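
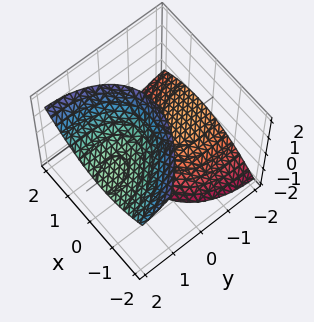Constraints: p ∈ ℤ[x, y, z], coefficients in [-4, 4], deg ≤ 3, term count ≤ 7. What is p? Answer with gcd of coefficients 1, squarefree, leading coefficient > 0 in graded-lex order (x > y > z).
First, I count 2 distinct pieces. They look like related sheets of one shape, so recover p as a whole.
Then, deg p = 2. A generic line meets the surface in up to 2 points.
Next, observable constraints: no y-intercept at any integer in the box; it misses every integer gridline on the x-axis.
Finally, fitting integer coefficients to these (and the overall shape) gives p.

2*x^2 + x*y + y^2 - 3*y*z - z^2 + 3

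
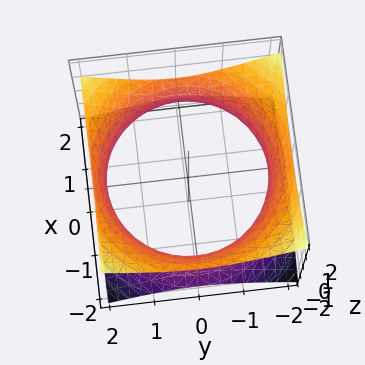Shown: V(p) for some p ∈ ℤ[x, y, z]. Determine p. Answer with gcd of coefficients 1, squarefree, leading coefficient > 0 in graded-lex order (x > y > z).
First, deg p = 2.
Next, by symmetry, the z-axis is an axis of rotation, so x and y enter only as x² + y².
Then, reading off the gridlines: the surface avoids every integer z-axis point in the box; a circular section at z = 0 has radius between 1 and 2.
Finally, these observations pin down the coefficients.

x^2 + y^2 - 2*z^2 - 3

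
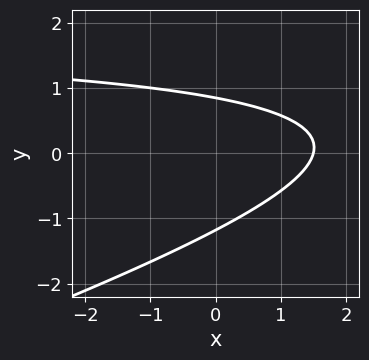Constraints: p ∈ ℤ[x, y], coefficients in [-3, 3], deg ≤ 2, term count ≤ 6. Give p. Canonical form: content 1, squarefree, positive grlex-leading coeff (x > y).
x*y - 3*y^2 - 2*x - y + 3

First, the degree is 2 — the shape is more complex than any degree-1 curve.
Finally, the integer polynomial consistent with all of this is the stated p.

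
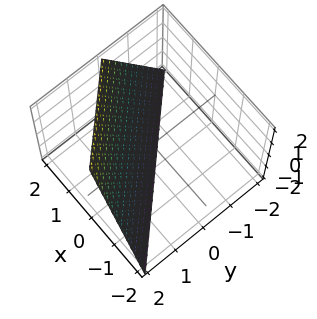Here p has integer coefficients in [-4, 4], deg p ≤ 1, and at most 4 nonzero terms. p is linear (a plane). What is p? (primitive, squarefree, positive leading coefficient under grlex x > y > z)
2*x + 2*y - z - 2

Degree: every cross-section is a straight line — this is a plane, so deg p = 1.
Against the integer gridlines: it meets the x-axis at x = 1 (among the integer gridlines); it meets the z-axis at z = -2 (among the integer gridlines); it meets the y-axis at y = 1 (among the integer gridlines).
Together with the visible shape, these determine p as stated.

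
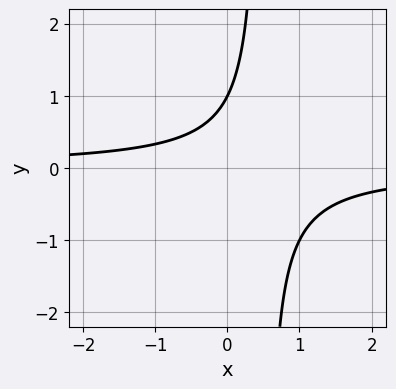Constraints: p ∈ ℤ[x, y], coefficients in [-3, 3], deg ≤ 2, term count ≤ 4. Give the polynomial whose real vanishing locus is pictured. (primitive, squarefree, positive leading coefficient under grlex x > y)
Degree: the shape is more complex than any degree-1 curve, so deg p = 2.
Checking where it meets the axes: it meets the y-axis at y = 1 (among the integer gridlines); the curve avoids every integer x-axis point in the box.
Matching integer coefficients to the picture gives p.

2*x*y - y + 1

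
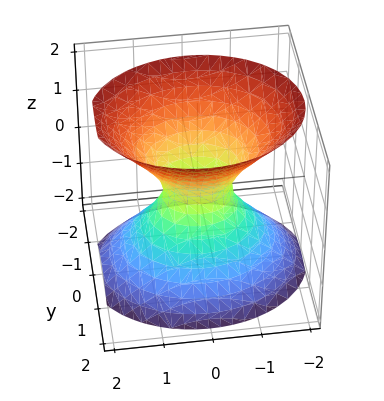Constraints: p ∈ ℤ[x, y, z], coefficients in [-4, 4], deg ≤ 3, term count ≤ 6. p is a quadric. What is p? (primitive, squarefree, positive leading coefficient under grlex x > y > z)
2*x^2 + 3*y^2 - 2*z^2 - 1

(a) Degree: an hourglass — one-sheet hyperboloid; a quadric, so deg p = 2.
(b) Symmetries: it's symmetric under z → −z, forcing even powers of z; the x ↦ −x reflection is a symmetry, so x appears only in even powers; mirror symmetry y ↦ −y ⇒ only even powers of y.
(c) Observable constraints: it misses every integer gridline on the z-axis.
(d) Solving for integer coefficients yields p as stated.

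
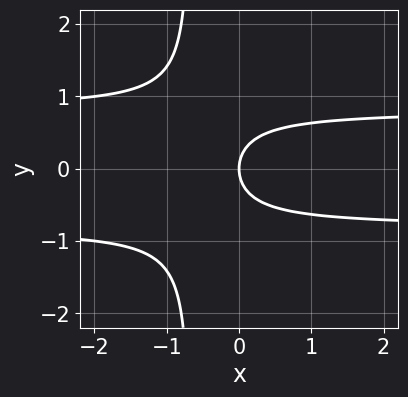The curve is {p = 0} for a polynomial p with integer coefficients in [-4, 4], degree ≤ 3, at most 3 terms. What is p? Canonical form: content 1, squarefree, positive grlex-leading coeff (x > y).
The degree is 3 — a generic line meets the curve in up to 3 points.
Symmetries: it's symmetric under y → −y, forcing even powers of y.
From the visible intercepts: it meets the x-axis at x = 0 (among the integer gridlines); one y-axis crossing is at y = 0.
These observations pin down the coefficients.

3*x*y^2 + 2*y^2 - 2*x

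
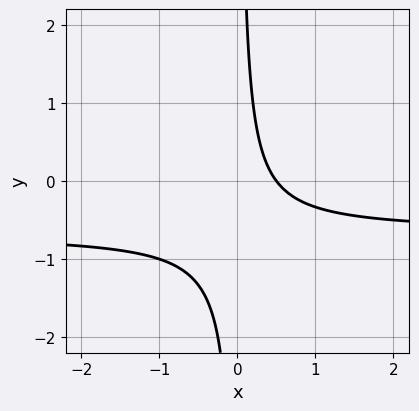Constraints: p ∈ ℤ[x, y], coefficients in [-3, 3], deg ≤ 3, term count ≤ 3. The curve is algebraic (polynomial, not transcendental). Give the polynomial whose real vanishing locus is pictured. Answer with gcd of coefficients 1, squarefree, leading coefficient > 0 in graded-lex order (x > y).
3*x*y + 2*x - 1

Degree: no degree-1 curve has this shape, so deg p = 2.
Checking where it meets the axes: no y-intercept at any integer in the box.
Together with the visible shape, these determine p as stated.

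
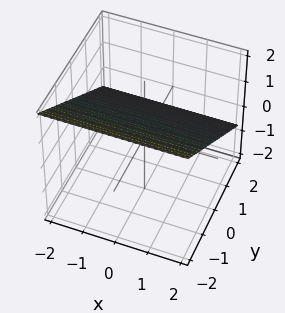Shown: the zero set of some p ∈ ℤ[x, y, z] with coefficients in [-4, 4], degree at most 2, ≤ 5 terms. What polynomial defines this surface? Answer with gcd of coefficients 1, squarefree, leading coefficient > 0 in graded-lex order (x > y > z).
(a) deg p = 1. The surface is flat (a plane).
(b) Checking where it meets the axes: the surface avoids every integer x-axis point in the box; one y-axis crossing is at y = 1.
(c) Solving for integer coefficients yields p as stated.

2*y + 3*z - 2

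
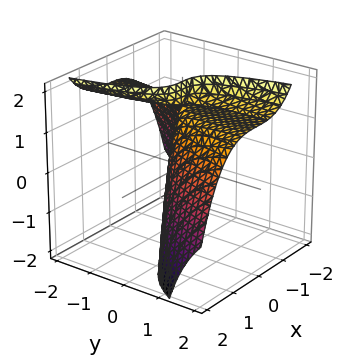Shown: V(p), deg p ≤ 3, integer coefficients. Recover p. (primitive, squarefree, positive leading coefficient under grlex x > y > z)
x^3 + 2*y*z - 3*y

1. deg p = 3. A generic line meets the surface in up to 3 points.
2. Observable constraints: every point of the z-axis in the box is on the surface; it crosses the y-axis at the gridline y = 0.
3. Fitting integer coefficients to these (and the overall shape) gives p.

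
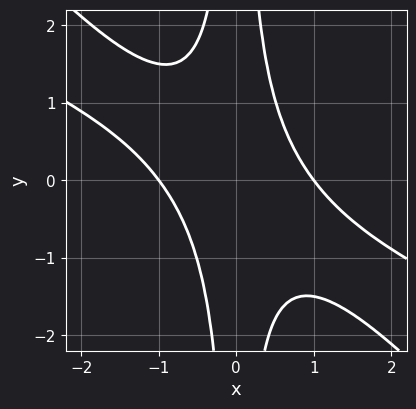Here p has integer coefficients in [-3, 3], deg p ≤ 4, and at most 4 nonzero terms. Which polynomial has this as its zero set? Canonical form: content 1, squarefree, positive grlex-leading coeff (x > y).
First, the degree is 4 — a generic line meets the curve in up to 4 points.
Next, observable constraints: the curve avoids every integer y-axis point in the box; the x-axis gridline crossings are at x ∈ {-1, 1}.
Finally, solving for integer coefficients yields p as stated.

x^4 + 3*x^3*y + 2*x^2*y^2 - 1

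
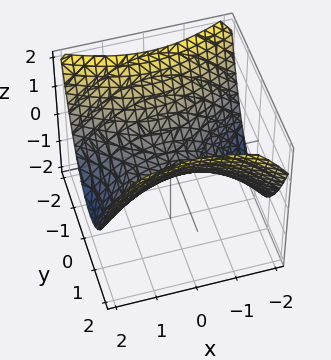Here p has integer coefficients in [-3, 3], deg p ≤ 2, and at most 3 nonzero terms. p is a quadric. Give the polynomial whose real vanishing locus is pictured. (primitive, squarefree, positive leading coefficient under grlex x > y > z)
x^2 - 2*y^2 + 3*z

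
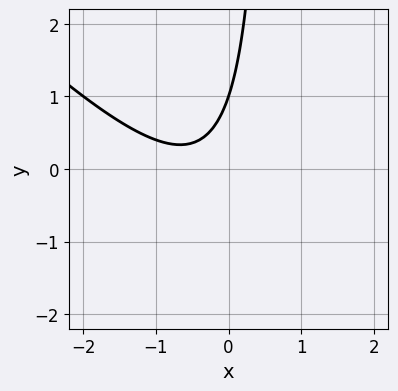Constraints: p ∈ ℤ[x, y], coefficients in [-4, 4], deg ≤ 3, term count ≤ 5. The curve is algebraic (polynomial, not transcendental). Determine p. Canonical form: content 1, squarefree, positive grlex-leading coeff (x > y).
1. The degree is 2 — the shape is more complex than any degree-1 curve.
2. Reading off the gridlines: no x-intercept at any integer in the box; one y-axis crossing is at y = 1.
3. Putting this together gives p.

3*x^2 + 3*x*y + 3*x - 2*y + 2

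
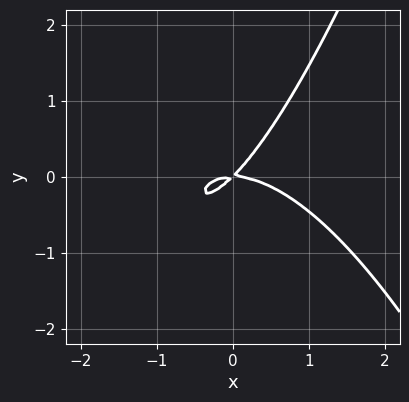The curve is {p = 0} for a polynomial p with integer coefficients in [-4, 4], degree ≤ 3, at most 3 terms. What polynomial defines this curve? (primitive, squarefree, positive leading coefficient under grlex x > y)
1. The degree is 3 — a generic line meets the curve in up to 3 points.
2. Against the integer gridlines: it meets the y-axis at y = 0 (among the integer gridlines); it meets the x-axis at x = 0 (among the integer gridlines).
3. Solving for integer coefficients yields p as stated.

2*x^3 + 3*x*y - 3*y^2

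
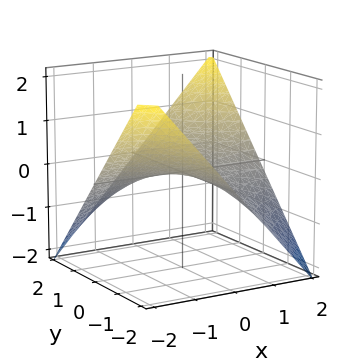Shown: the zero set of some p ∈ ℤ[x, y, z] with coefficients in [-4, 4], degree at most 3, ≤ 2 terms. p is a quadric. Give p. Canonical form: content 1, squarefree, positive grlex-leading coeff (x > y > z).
x*y - 2*z

First, degree: a saddle surface; a quadric, so deg p = 2.
Then, observable constraints: the visible y-axis segment lies entirely on the surface; one z-axis crossing is at z = 0; every point of the x-axis in the box is on the surface.
Finally, fitting integer coefficients to these (and the overall shape) gives p.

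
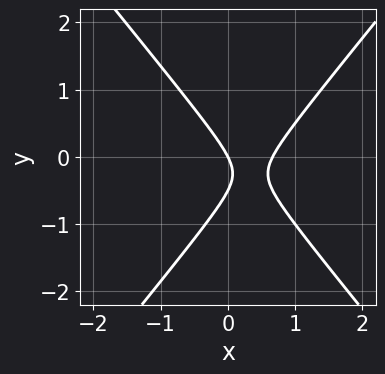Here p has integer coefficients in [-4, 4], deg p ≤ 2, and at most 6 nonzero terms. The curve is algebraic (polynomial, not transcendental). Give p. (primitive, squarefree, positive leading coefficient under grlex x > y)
First, deg p = 2. No degree-1 curve has this shape.
Next, checking where it meets the axes: it meets the x-axis at x = 0 (among the integer gridlines); it meets the y-axis at y = 0 (among the integer gridlines).
Finally, solving for integer coefficients yields p as stated.

3*x^2 - 2*y^2 - 2*x - y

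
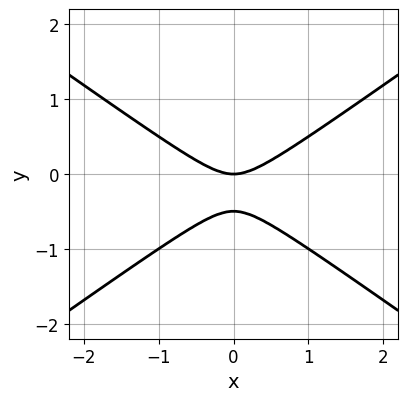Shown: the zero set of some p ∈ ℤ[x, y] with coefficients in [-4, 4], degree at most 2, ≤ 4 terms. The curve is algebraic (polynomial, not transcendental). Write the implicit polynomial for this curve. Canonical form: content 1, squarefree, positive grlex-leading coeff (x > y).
x^2 - 2*y^2 - y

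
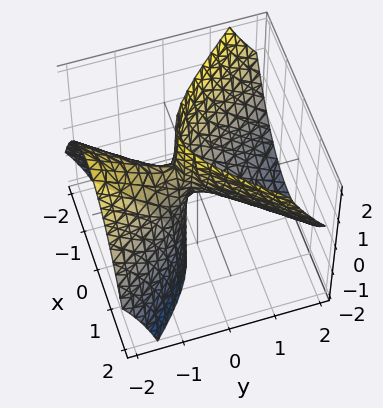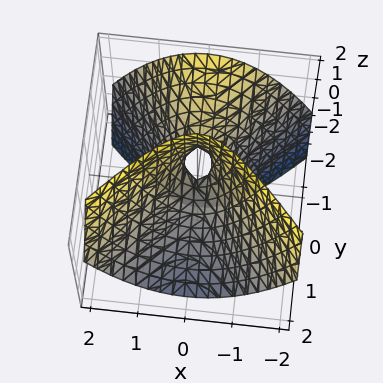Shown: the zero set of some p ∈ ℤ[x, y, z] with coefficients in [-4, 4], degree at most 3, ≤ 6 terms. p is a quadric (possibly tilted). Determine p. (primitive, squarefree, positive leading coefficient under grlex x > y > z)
Degree: the shape is more complex than any degree-1 surface, so deg p = 2.
Reading off the gridlines: it meets the z-axis at z = 0 (among the integer gridlines); it meets the y-axis at y = 0 (among the integer gridlines).
Matching integer coefficients to the picture gives p.

3*x^2 - 2*y^2 - 3*y*z - z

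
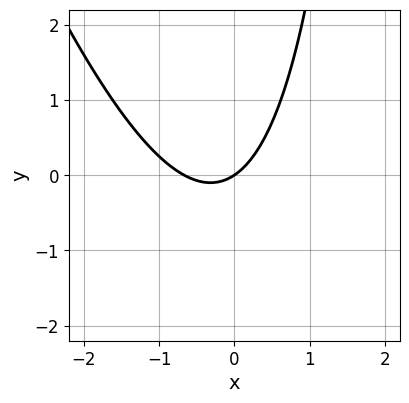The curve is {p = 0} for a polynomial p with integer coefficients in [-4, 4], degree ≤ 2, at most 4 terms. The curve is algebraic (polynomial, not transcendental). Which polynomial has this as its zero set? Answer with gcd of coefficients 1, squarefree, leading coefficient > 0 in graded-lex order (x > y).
3*x^2 + x*y + 2*x - 3*y

The degree is 2 — the shape is more complex than any degree-1 curve.
Checking where it meets the axes: it crosses the y-axis at the gridline y = 0; one x-axis crossing is at x = 0.
These observations pin down the coefficients.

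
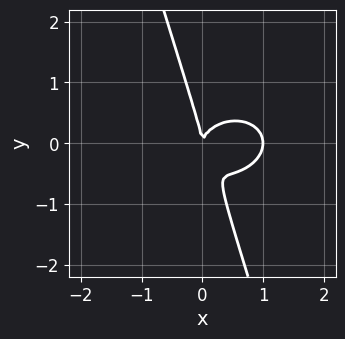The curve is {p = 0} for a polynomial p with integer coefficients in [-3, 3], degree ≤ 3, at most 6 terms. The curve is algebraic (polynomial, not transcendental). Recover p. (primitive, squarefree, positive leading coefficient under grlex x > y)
1. deg p = 3.
2. Checking where it meets the axes: it meets the y-axis at y = 0 (among the integer gridlines); the x-axis gridline crossings are at x ∈ {0, 1}.
3. Putting this together gives p.

2*x^3 + 3*x*y^2 + y^3 - 2*x^2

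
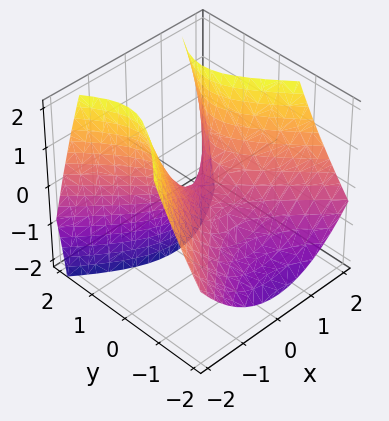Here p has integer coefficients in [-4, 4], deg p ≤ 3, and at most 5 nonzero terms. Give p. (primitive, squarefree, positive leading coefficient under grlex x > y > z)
x^2 - y^2 + y*z - z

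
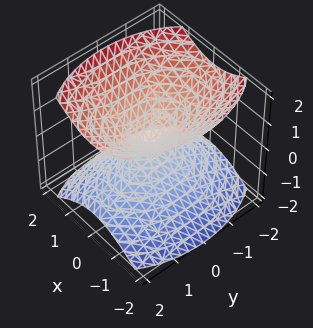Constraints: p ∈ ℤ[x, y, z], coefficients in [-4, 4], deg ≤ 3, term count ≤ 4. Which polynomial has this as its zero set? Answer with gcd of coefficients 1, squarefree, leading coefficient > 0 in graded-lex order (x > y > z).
2*x^2 + y^2 - 2*z^2

(a) The picture has 2 separate pieces. They look like related sheets of one shape, so recover p as a whole.
(b) deg p = 2. Two nappes meeting at a single point; a quadric.
(c) Symmetries: mirror symmetry x ↦ −x ⇒ only even powers of x; mirror symmetry y ↦ −y ⇒ only even powers of y; mirror symmetry z ↦ −z ⇒ only even powers of z.
(d) From the axis intercepts and sections: it meets the z-axis at z = 0 (among the integer gridlines); it meets the y-axis at y = 0 (among the integer gridlines); one x-axis crossing is at x = 0.
(e) Fitting integer coefficients to these (and the overall shape) gives p.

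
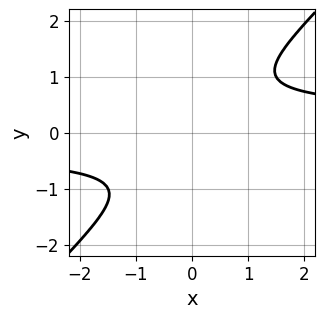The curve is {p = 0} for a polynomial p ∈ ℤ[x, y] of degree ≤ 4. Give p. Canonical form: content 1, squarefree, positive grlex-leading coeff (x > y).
Degree: the shape is more complex than any degree-3 curve, so deg p = 4.
Against the integer gridlines: the curve avoids every integer y-axis point in the box; no x-intercept at any integer in the box.
These observations pin down the coefficients.

2*x*y^3 - 2*y^4 - 1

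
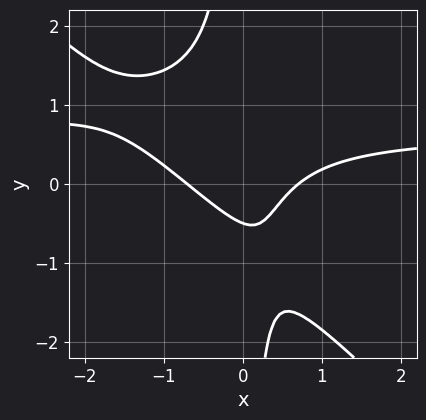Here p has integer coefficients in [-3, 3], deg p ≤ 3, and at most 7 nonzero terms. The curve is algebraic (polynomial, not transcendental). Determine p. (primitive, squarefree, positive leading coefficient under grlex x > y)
3*x^2*y + 3*x*y^2 - 2*x^2 + 2*y + 1

(a) The degree is 3 — a generic line meets the curve in up to 3 points.
(b) Putting this together gives p.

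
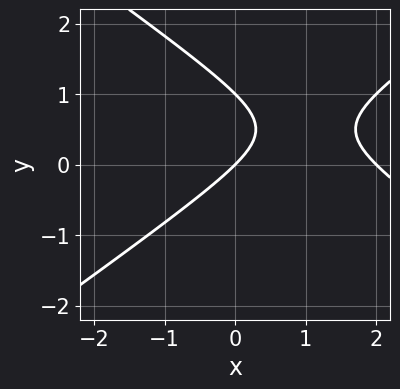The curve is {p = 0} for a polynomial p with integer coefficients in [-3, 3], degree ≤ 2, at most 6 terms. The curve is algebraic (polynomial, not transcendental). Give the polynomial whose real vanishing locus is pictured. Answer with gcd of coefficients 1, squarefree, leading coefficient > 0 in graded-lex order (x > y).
x^2 - 2*y^2 - 2*x + 2*y

First, the degree is 2 — a generic line meets the curve in up to 2 points.
Then, checking where it meets the axes: the x-axis gridline crossings are at x ∈ {0, 2}; among the integer gridlines, it crosses the y-axis at y ∈ {0, 1}.
Finally, putting this together gives p.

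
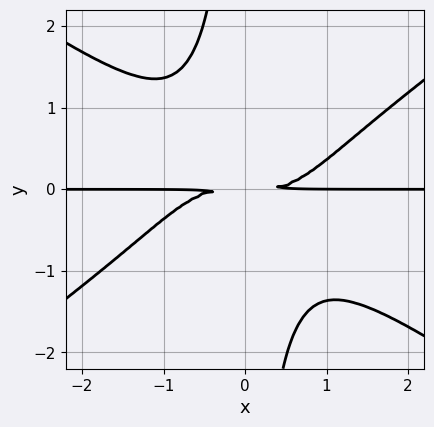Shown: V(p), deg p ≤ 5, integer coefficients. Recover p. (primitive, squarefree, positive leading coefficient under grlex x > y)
First, deg p = 4. The shape is more complex than any degree-3 curve.
Next, from the axis intercepts and sections: every point of the x-axis in the box is on the curve.
Finally, the integer polynomial consistent with all of this is the stated p.

x^3*y - 2*x*y^3 - 2*y^2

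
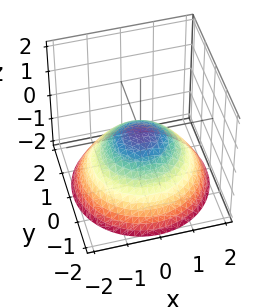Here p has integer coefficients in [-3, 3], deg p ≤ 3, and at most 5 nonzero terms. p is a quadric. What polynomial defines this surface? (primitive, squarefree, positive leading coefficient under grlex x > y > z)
First, the degree is 2 — a paraboloid; a quadric.
Then, symmetry: the surface is invariant under rotation about z: p = q(x² + y², z).
Then, checking where it meets the axes: one x-axis crossing is at x = 0; a circular section at z = -1 has radius between 1 and 2; it crosses the z-axis at the gridline z = 0; it meets the y-axis at y = 0 (among the integer gridlines).
Finally, solving for integer coefficients yields p as stated.

x^2 + y^2 + 2*z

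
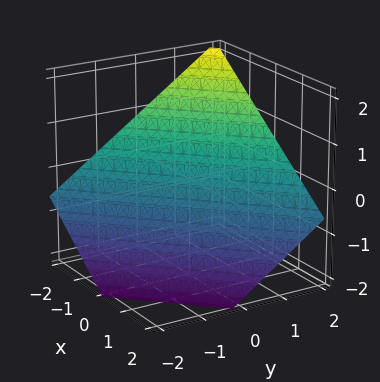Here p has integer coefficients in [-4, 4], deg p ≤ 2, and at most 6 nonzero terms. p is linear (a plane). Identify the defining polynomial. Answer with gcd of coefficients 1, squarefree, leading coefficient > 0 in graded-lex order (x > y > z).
1. The degree is 1 — every cross-section is a straight line — this is a plane.
2. From the visible intercepts: it crosses the x-axis at the gridline x = -1; one y-axis crossing is at y = 1.
3. These observations pin down the coefficients.

2*x - 2*y + 3*z + 2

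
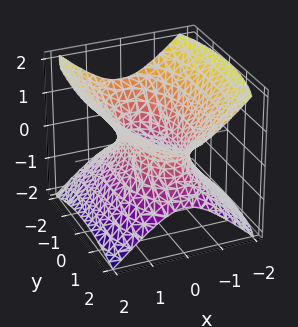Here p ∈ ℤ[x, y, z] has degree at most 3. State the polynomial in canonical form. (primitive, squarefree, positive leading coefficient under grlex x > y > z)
The degree is 2 — one connected sheet with a waist; a quadric.
Symmetries: mirror symmetry x ↦ −x ⇒ only even powers of x; it's symmetric under z → −z, forcing even powers of z; the y ↦ −y reflection is a symmetry, so y appears only in even powers.
Against the integer gridlines: the surface avoids every integer z-axis point in the box.
Solving for integer coefficients yields p as stated.

3*x^2 + y^2 - 3*z^2 - 2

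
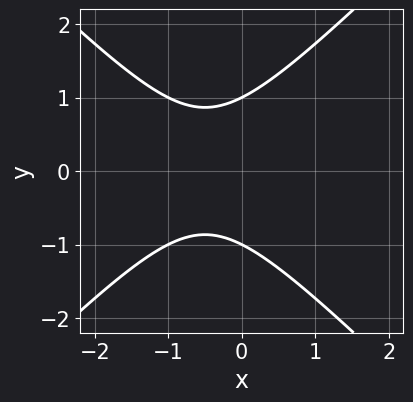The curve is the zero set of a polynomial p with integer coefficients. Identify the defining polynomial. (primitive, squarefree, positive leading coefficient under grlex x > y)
x^2 - y^2 + x + 1

(a) Degree: a generic line meets the curve in up to 2 points, so deg p = 2.
(b) Symmetries: the y ↦ −y reflection is a symmetry, so y appears only in even powers.
(c) Checking where it meets the axes: among the integer gridlines, it crosses the y-axis at y ∈ {-1, 1}; no x-intercept at any integer in the box.
(d) The integer polynomial consistent with all of this is the stated p.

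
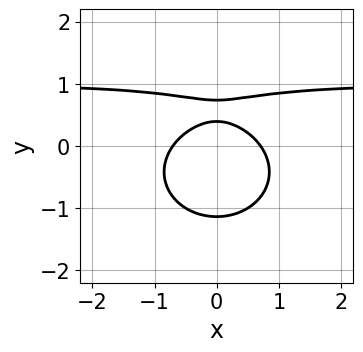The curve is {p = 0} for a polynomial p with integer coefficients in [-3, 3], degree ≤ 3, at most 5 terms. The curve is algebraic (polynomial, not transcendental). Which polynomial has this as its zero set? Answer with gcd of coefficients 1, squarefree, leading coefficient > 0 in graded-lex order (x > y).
First, degree: the shape is more complex than any degree-2 curve, so deg p = 3.
Next, symmetries: it's symmetric under x → −x, forcing even powers of x.
Finally, assembling these constraints gives the stated polynomial.

2*x^2*y + 3*y^3 - 2*x^2 - 3*y + 1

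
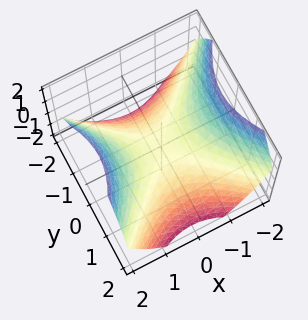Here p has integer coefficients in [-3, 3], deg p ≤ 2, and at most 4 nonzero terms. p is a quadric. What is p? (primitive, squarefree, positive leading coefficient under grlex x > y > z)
2*x^2 - 2*y^2 - 3*z

(a) Degree: a hyperbolic paraboloid; a quadric, so deg p = 2.
(b) Symmetries: the x ↦ −x reflection is a symmetry, so x appears only in even powers; the y ↦ −y reflection is a symmetry, so y appears only in even powers.
(c) Checking where it meets the axes: it meets the y-axis at y = 0 (among the integer gridlines); one x-axis crossing is at x = 0; one z-axis crossing is at z = 0.
(d) Together with the visible shape, these determine p as stated.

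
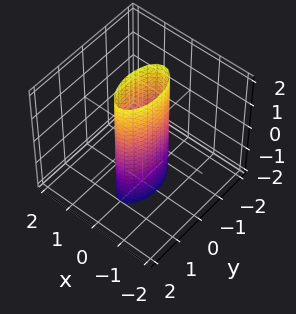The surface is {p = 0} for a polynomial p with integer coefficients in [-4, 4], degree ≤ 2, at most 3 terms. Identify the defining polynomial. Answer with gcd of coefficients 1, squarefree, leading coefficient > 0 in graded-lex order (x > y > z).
The degree is 2 — constant cross-section along one axis; a quadric.
Symmetries: the z ↦ −z reflection is a symmetry, so z appears only in even powers; it's symmetric under x → −x, forcing even powers of x; the y ↦ −y reflection is a symmetry, so y appears only in even powers.
From the axis intercepts and sections: it misses every integer gridline on the z-axis; among the integer gridlines, it crosses the y-axis at y ∈ {-1, 1}.
Solving for integer coefficients yields p as stated.

3*x^2 + y^2 - 1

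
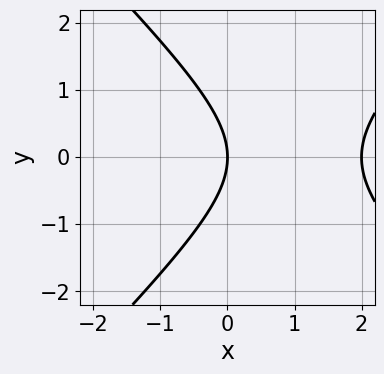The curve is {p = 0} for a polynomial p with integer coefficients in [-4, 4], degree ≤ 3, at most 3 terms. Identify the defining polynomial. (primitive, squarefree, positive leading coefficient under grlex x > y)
Degree: the shape is more complex than any degree-1 curve, so deg p = 2.
Symmetries: it's symmetric under y → −y, forcing even powers of y.
Checking where it meets the axes: the x-axis gridline crossings are at x ∈ {0, 2}; it meets the y-axis at y = 0 (among the integer gridlines).
Solving for integer coefficients yields p as stated.

x^2 - y^2 - 2*x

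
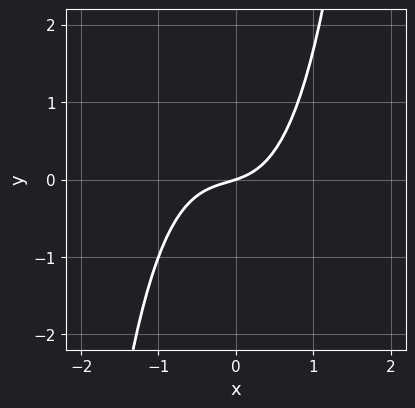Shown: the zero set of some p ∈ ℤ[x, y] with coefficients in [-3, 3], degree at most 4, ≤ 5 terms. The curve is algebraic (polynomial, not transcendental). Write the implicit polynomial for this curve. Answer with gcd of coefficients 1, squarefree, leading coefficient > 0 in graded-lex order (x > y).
3*x^3 + x^2 + x - 3*y

First, degree: no degree-2 curve has this shape, so deg p = 3.
Then, from the axis intercepts and sections: it crosses the y-axis at the gridline y = 0; it crosses the x-axis at the gridline x = 0.
Finally, the integer polynomial consistent with all of this is the stated p.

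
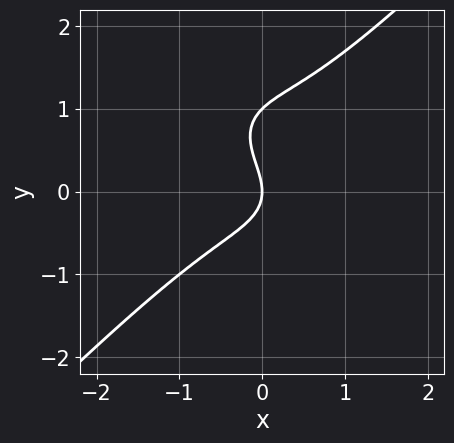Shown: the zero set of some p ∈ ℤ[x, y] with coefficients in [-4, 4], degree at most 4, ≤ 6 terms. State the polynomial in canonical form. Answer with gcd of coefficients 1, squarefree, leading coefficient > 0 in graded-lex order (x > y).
x^3 - y^3 + y^2 + x

1. The degree is 3 — the shape is more complex than any degree-2 curve.
2. Against the integer gridlines: among the integer gridlines, it crosses the y-axis at y ∈ {0, 1}; it meets the x-axis at x = 0 (among the integer gridlines).
3. Putting this together gives p.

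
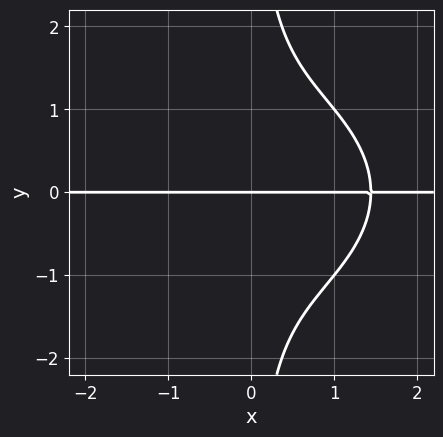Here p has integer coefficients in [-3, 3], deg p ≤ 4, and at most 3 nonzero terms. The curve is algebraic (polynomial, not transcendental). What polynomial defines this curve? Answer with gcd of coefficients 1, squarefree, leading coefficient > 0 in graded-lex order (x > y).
deg p = 4. The shape is more complex than any degree-3 curve.
From the visible intercepts: it crosses the y-axis at the gridline y = 0; the visible x-axis segment lies entirely on the curve.
The integer polynomial consistent with all of this is the stated p.

x^3*y + 2*x*y^3 - 3*y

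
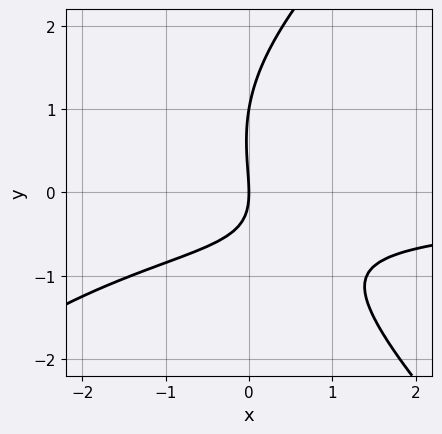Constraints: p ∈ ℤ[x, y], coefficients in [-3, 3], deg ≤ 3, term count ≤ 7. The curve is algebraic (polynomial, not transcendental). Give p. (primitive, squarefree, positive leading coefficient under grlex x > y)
First, deg p = 3.
Next, against the integer gridlines: the y-axis gridline crossings are at y ∈ {0, 1}; one x-axis crossing is at x = 0.
Finally, the integer polynomial consistent with all of this is the stated p.

x^2*y - y^3 + 3*x*y + y^2 + 3*x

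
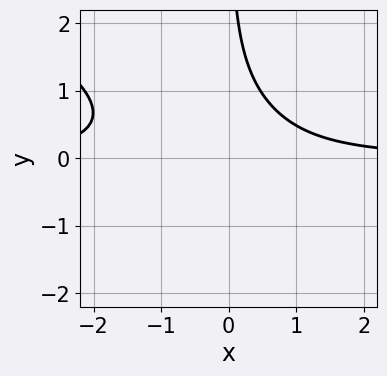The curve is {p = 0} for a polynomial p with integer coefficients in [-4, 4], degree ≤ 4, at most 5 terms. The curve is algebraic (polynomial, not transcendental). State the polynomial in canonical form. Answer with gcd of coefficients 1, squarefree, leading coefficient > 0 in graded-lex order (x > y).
The degree is 4 — no degree-3 curve has this shape.
Observable constraints: no y-intercept at any integer in the box; no x-intercept at any integer in the box.
These observations pin down the coefficients.

x*y^3 + 3*x^2*y + 2*x*y^2 + 2*x*y - 3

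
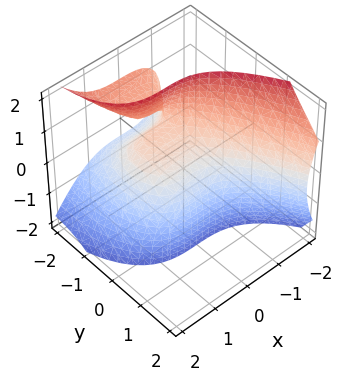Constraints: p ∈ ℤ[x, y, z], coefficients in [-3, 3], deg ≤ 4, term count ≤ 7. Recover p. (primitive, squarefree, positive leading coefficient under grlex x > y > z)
1. deg p = 3. A generic line meets the surface in up to 3 points.
2. From the axis intercepts and sections: it meets the z-axis at z = 0 (among the integer gridlines); it meets the x-axis at x = 0 (among the integer gridlines); it meets the y-axis at y = 0 (among the integer gridlines).
3. Solving for integer coefficients yields p as stated.

2*x^3 + 2*y*z^2 + 2*y^2 + 3*y + 3*z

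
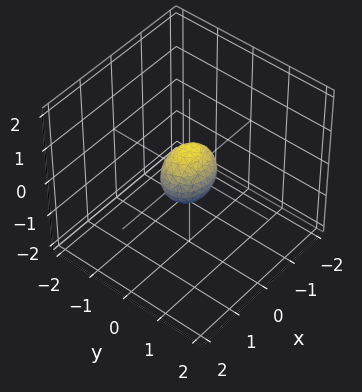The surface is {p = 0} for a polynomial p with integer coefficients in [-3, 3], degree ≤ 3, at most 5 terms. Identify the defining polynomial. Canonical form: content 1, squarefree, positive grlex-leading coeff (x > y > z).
2*x^2 + 3*y^2 + 2*z^2 - 1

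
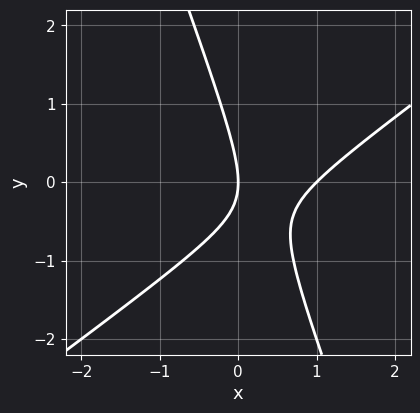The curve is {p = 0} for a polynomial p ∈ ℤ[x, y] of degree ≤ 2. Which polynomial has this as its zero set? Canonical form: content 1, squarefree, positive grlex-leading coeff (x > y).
First, degree: no degree-1 curve has this shape, so deg p = 2.
Then, observable constraints: among the integer gridlines, it crosses the x-axis at x ∈ {0, 1}; one y-axis crossing is at y = 0.
Finally, assembling these constraints gives the stated polynomial.

2*x^2 - 2*x*y - y^2 - 2*x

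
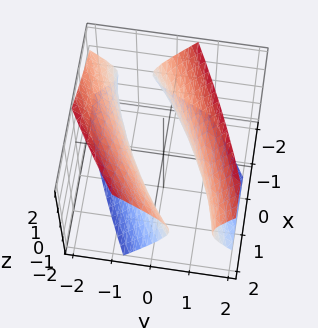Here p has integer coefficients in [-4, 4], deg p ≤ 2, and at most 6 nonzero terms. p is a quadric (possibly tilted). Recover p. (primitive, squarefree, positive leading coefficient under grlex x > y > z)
First, the picture has 2 separate pieces. Treating them together as one polynomial.
Next, the degree is 2 — a generic line meets the surface in up to 2 points.
Then, against the integer gridlines: it misses every integer gridline on the z-axis.
Finally, assembling these constraints gives the stated polynomial.

x^2 - 3*x*y + 3*y^2 + y*z - 2*z^2 - 2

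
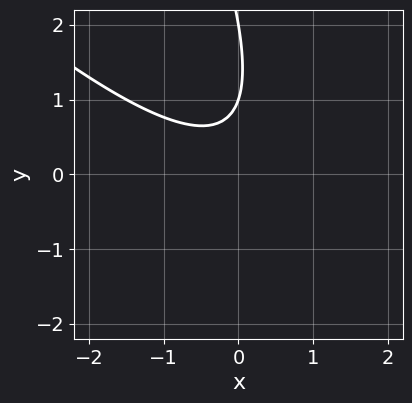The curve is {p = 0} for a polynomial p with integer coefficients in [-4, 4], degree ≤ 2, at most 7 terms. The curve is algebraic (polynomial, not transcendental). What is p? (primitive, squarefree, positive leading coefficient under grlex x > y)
2*x^2 + 3*x*y + y^2 - 3*y + 2

1. Degree: the shape is more complex than any degree-1 curve, so deg p = 2.
2. Checking where it meets the axes: the curve avoids every integer x-axis point in the box; among the integer gridlines, it crosses the y-axis at y ∈ {1, 2}.
3. These observations pin down the coefficients.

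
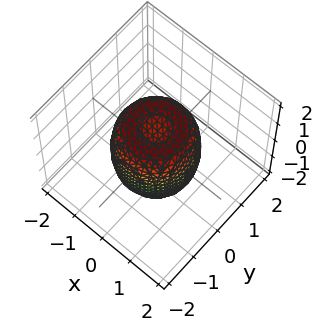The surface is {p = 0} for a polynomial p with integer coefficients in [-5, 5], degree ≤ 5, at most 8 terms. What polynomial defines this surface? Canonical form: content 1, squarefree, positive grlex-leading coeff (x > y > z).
2*x^4 + 4*x^2*y^2 + 2*y^4 - 2*x^2 - 2*y^2 + z^2 - 1

First, deg p = 4. The shape is more complex than any degree-3 surface.
Then, by symmetry, the surface is invariant under rotation about z: p = q(x² + y², z).
Next, reading off the gridlines: the z-axis gridline crossings are at z ∈ {-1, 1}; a circular section at z = 1 has radius exactly 1.
Finally, putting this together gives p.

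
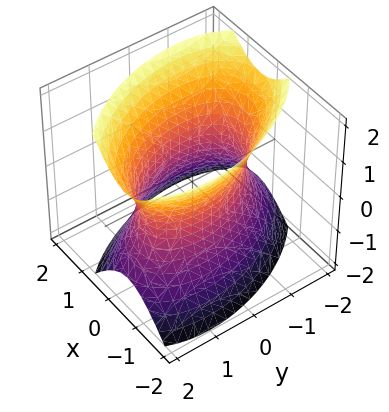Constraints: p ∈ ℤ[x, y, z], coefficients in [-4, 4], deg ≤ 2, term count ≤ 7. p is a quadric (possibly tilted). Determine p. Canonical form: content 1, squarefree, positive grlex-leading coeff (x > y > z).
2*x^2 + x*y + y^2 - z^2 - 2

(a) Degree: a generic line meets the surface in up to 2 points, so deg p = 2.
(b) From the axis intercepts and sections: among the integer gridlines, it crosses the x-axis at x ∈ {-1, 1}; it misses every integer gridline on the z-axis.
(c) Assembling these constraints gives the stated polynomial.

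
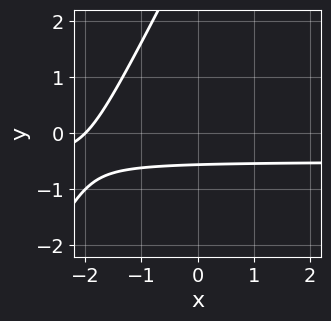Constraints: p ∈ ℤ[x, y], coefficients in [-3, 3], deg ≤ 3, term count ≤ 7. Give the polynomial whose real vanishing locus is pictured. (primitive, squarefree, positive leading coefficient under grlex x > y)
2*x*y - y^2 + x + 3*y + 2

deg p = 2.
Observable constraints: one x-axis crossing is at x = -2.
Together with the visible shape, these determine p as stated.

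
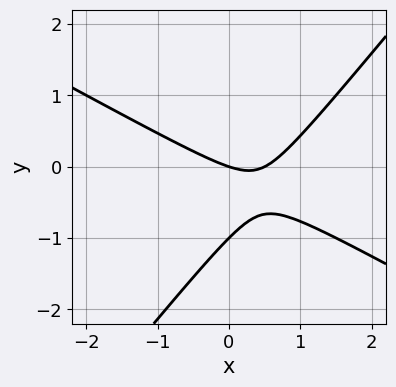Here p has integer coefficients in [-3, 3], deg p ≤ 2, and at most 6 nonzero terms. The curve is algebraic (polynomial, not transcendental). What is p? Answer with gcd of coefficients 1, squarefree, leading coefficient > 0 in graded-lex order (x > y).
1. deg p = 2. No degree-1 curve has this shape.
2. From the visible intercepts: among the integer gridlines, it crosses the y-axis at y ∈ {-1, 0}; it meets the x-axis at x = 0 (among the integer gridlines).
3. The integer polynomial consistent with all of this is the stated p.

2*x^2 + 2*x*y - 3*y^2 - x - 3*y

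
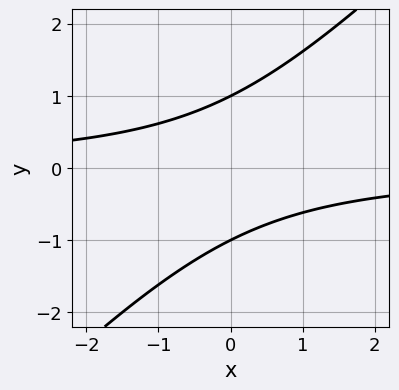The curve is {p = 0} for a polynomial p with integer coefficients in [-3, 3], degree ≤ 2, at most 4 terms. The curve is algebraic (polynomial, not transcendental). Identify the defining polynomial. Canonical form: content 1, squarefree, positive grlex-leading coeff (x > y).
x*y - y^2 + 1

The degree is 2 — the shape is more complex than any degree-1 curve.
Checking where it meets the axes: the curve avoids every integer x-axis point in the box; among the integer gridlines, it crosses the y-axis at y ∈ {-1, 1}.
Putting this together gives p.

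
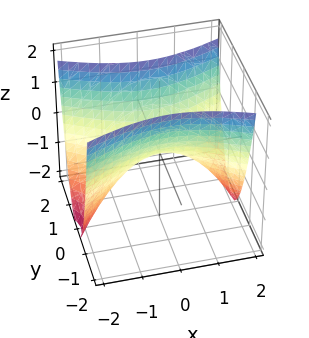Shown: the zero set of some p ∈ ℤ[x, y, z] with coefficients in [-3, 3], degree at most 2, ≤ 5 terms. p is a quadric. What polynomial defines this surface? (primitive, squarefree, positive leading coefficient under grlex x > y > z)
1. Degree: a hyperbolic paraboloid; a quadric, so deg p = 2.
2. Symmetries: it's symmetric under x → −x, forcing even powers of x; it's symmetric under y → −y, forcing even powers of y.
3. Checking where it meets the axes: it crosses the x-axis at the gridline x = 0; it meets the z-axis at z = 0 (among the integer gridlines).
4. Together with the visible shape, these determine p as stated.

x^2 - 3*y^2 + 2*z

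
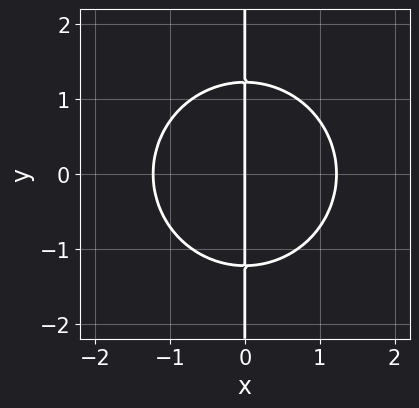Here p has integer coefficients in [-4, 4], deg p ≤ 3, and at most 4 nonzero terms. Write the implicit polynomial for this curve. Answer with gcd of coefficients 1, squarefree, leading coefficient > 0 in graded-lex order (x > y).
2*x^3 + 2*x*y^2 - 3*x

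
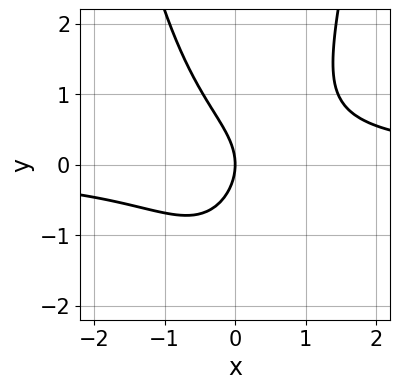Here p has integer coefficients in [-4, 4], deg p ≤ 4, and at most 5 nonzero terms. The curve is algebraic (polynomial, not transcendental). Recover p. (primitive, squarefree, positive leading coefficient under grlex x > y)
3*x^2*y - 2*y^2 - 3*x

Degree: no degree-2 curve has this shape, so deg p = 3.
Against the integer gridlines: it meets the y-axis at y = 0 (among the integer gridlines); it crosses the x-axis at the gridline x = 0.
These observations pin down the coefficients.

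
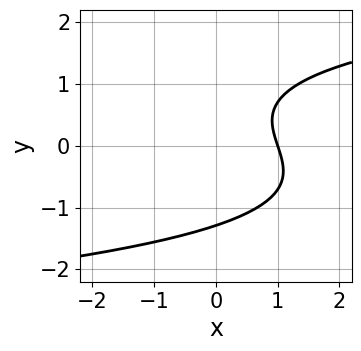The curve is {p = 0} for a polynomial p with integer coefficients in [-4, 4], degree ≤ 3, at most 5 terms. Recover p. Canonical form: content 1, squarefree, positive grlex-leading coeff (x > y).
2*y^3 - 3*x - y + 3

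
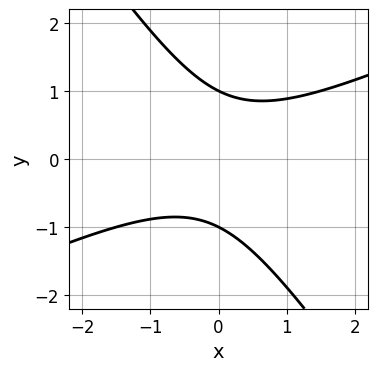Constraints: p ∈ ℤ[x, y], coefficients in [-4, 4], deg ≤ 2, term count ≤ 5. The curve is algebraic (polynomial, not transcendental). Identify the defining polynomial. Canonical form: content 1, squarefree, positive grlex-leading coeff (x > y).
2*x^2 - 3*x*y - 3*y^2 + 3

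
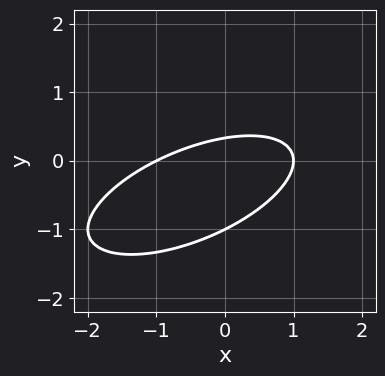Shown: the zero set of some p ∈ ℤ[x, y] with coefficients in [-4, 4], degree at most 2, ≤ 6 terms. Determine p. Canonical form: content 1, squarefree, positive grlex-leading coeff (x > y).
x^2 - 2*x*y + 3*y^2 + 2*y - 1

(a) The degree is 2 — no degree-1 curve has this shape.
(b) Against the integer gridlines: the x-axis gridline crossings are at x ∈ {-1, 1}; one y-axis crossing is at y = -1.
(c) Matching integer coefficients to the picture gives p.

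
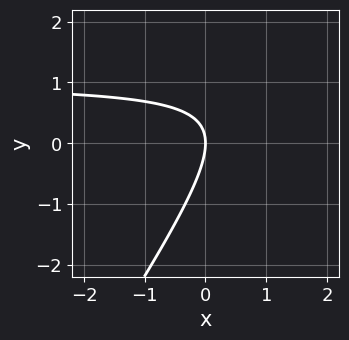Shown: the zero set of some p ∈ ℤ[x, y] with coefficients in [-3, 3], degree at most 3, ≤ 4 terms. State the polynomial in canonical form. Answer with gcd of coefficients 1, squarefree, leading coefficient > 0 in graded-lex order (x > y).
(a) Degree: no degree-1 curve has this shape, so deg p = 2.
(b) From the visible intercepts: it crosses the x-axis at the gridline x = 0; it crosses the y-axis at the gridline y = 0.
(c) Solving for integer coefficients yields p as stated.

3*x*y - 2*y^2 - 3*x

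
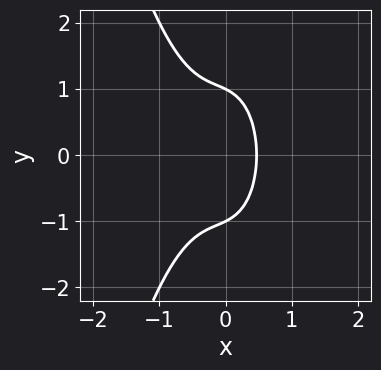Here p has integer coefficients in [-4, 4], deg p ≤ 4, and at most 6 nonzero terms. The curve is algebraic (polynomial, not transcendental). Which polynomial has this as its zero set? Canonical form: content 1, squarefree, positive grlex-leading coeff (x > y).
3*x^3 + x^2 + y^2 + x - 1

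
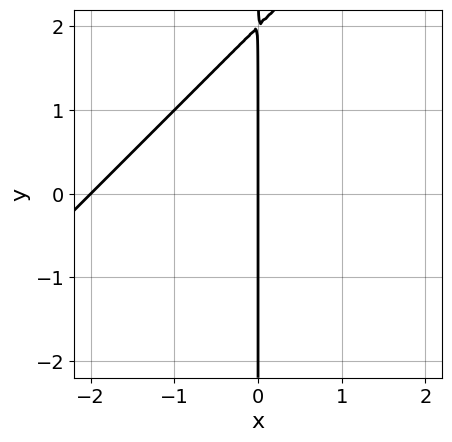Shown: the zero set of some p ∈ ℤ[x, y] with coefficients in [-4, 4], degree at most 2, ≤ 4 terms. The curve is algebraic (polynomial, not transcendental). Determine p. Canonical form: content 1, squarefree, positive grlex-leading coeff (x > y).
x^2 - x*y + 2*x

The degree is 2 — no degree-1 curve has this shape.
From the axis intercepts and sections: the visible y-axis segment lies entirely on the curve; among the integer gridlines, it crosses the x-axis at x ∈ {-2, 0}.
Matching integer coefficients to the picture gives p.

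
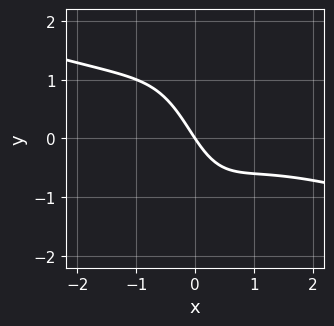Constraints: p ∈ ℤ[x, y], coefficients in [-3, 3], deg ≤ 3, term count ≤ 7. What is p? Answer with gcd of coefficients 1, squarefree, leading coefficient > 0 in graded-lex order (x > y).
x^3 + 3*x^2*y - x^2 + 3*x + 2*y

The degree is 3 — no degree-2 curve has this shape.
Observable constraints: one y-axis crossing is at y = 0; it meets the x-axis at x = 0 (among the integer gridlines).
The integer polynomial consistent with all of this is the stated p.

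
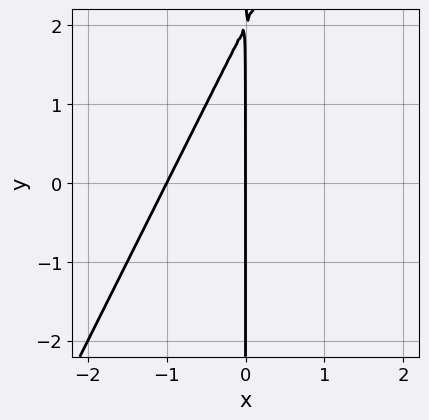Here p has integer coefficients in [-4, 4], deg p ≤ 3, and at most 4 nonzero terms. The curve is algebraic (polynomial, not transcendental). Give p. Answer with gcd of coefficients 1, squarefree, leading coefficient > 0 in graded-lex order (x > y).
The degree is 2 — no degree-1 curve has this shape.
Checking where it meets the axes: every point of the y-axis in the box is on the curve; among the integer gridlines, it crosses the x-axis at x ∈ {-1, 0}.
The integer polynomial consistent with all of this is the stated p.

2*x^2 - x*y + 2*x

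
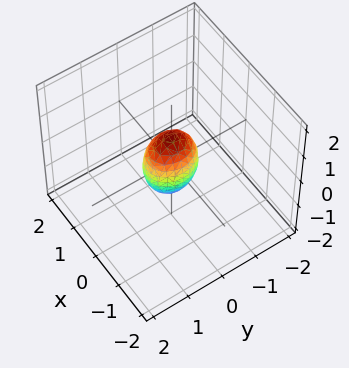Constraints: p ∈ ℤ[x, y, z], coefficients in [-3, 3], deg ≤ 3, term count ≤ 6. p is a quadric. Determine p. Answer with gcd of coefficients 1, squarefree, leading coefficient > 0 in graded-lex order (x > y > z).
3*x^2 + 2*y^2 + z^2 - 1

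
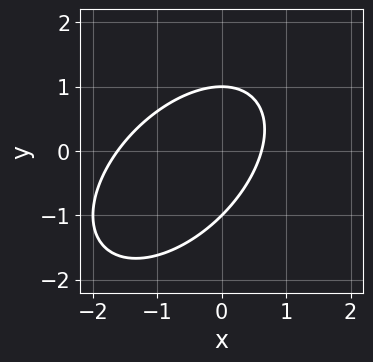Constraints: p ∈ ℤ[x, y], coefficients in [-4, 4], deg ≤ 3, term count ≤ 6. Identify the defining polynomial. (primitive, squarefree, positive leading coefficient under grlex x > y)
(a) deg p = 2. A generic line meets the curve in up to 2 points.
(b) Against the integer gridlines: among the integer gridlines, it crosses the y-axis at y ∈ {-1, 1}.
(c) Putting this together gives p.

x^2 - x*y + y^2 + x - 1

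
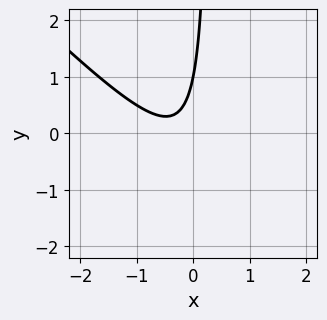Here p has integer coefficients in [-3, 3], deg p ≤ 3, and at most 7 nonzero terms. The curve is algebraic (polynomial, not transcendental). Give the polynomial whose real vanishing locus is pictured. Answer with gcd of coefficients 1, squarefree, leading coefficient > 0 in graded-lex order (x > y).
3*x^2 + 3*x*y + 2*x - y + 1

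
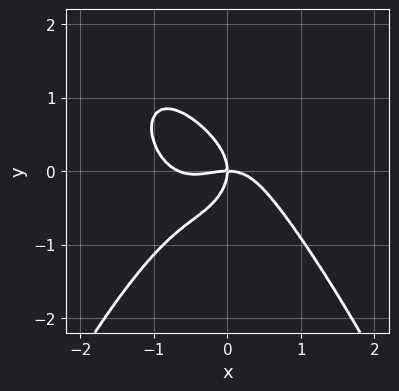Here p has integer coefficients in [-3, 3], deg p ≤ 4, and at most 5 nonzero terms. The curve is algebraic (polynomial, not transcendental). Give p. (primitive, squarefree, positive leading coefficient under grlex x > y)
3*x^4 + 2*x^3 + 3*y^3 + 3*x*y

1. The degree is 4 — no degree-3 curve has this shape.
2. Reading off the gridlines: it crosses the x-axis at the gridline x = 0; it crosses the y-axis at the gridline y = 0.
3. Putting this together gives p.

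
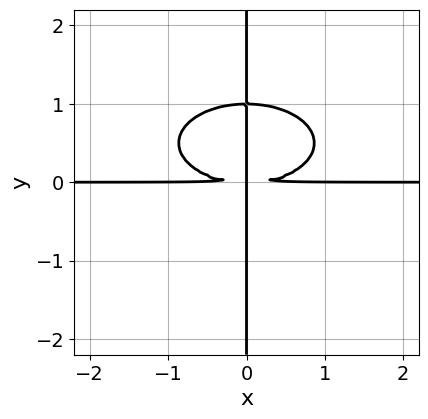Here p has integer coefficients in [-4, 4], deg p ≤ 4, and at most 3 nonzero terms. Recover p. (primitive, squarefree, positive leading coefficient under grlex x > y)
x^3*y + 3*x*y^3 - 3*x*y^2

First, degree: a generic line meets the curve in up to 4 points, so deg p = 4.
Next, observable constraints: the visible y-axis segment lies entirely on the curve; every point of the x-axis in the box is on the curve.
Finally, putting this together gives p.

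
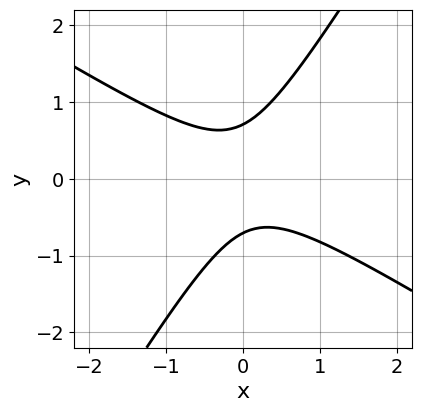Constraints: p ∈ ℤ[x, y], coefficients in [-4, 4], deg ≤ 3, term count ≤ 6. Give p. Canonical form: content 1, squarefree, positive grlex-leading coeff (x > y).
First, the degree is 2 — no degree-1 curve has this shape.
Then, from the axis intercepts and sections: it misses every integer gridline on the x-axis.
Finally, these observations pin down the coefficients.

2*x^2 + 2*x*y - 2*y^2 + 1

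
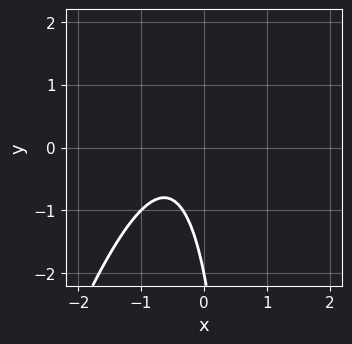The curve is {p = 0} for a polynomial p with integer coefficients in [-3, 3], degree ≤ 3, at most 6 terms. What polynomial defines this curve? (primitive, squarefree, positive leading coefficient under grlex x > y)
3*x^2 - x*y + 3*x + y + 2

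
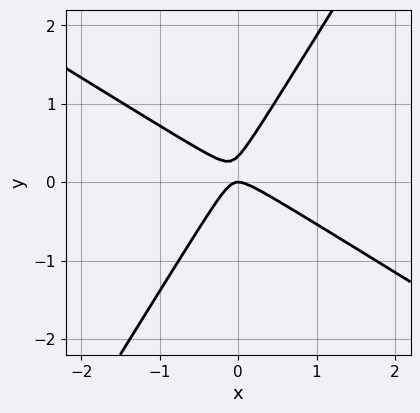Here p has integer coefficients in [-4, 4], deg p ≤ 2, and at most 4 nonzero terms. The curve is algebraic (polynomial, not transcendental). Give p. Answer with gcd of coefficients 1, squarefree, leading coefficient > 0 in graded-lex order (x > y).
3*x^2 + 3*x*y - 3*y^2 + y

First, the degree is 2 — the shape is more complex than any degree-1 curve.
Next, reading off the gridlines: one y-axis crossing is at y = 0; one x-axis crossing is at x = 0.
Finally, fitting integer coefficients to these (and the overall shape) gives p.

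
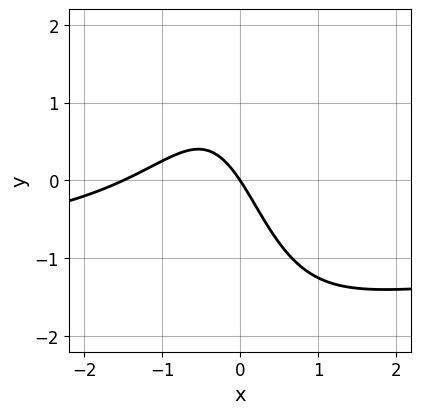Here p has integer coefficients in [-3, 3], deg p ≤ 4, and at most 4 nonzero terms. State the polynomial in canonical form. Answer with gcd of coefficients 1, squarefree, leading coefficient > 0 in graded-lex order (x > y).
2*x^2*y + 2*x^2 + 3*x + 2*y

Degree: a generic line meets the curve in up to 3 points, so deg p = 3.
From the visible intercepts: it meets the y-axis at y = 0 (among the integer gridlines); it meets the x-axis at x = 0 (among the integer gridlines).
Solving for integer coefficients yields p as stated.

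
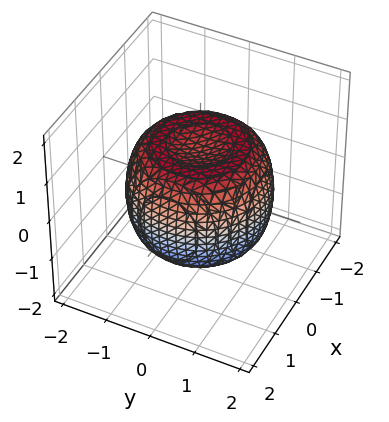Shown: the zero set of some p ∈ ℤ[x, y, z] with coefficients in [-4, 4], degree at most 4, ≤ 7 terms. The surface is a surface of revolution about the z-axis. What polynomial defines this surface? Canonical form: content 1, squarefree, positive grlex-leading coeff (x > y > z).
2*x^4 + 4*x^2*y^2 + 2*y^4 - 3*x^2 - 3*y^2 + 3*z^2 - 3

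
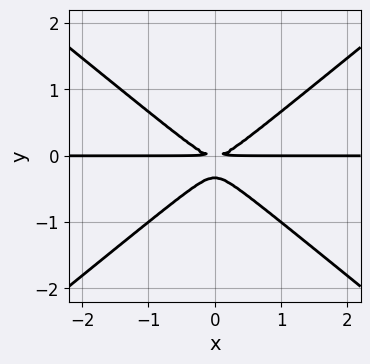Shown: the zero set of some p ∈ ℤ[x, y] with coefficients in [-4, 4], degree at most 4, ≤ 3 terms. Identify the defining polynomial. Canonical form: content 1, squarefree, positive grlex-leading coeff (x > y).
2*x^2*y - 3*y^3 - y^2

First, the degree is 3 — the shape is more complex than any degree-2 curve.
Next, symmetries: the x ↦ −x reflection is a symmetry, so x appears only in even powers.
Next, from the axis intercepts and sections: every point of the x-axis in the box is on the curve.
Finally, these observations pin down the coefficients.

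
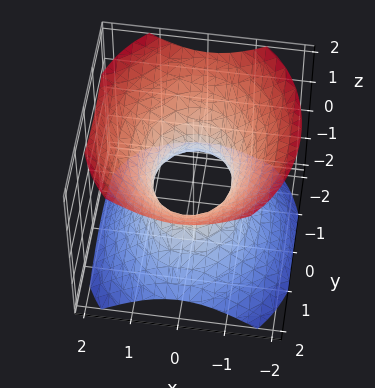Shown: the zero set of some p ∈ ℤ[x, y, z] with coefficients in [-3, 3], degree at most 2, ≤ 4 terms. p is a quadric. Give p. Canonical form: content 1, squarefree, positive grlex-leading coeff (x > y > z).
3*x^2 + 2*y^2 - 3*z^2 - 2

Degree: one connected sheet with a waist; a quadric, so deg p = 2.
Symmetries: it's symmetric under y → −y, forcing even powers of y; it's symmetric under x → −x, forcing even powers of x; it's symmetric under z → −z, forcing even powers of z.
Reading off the gridlines: among the integer gridlines, it crosses the y-axis at y ∈ {-1, 1}; no z-intercept at any integer in the box.
The integer polynomial consistent with all of this is the stated p.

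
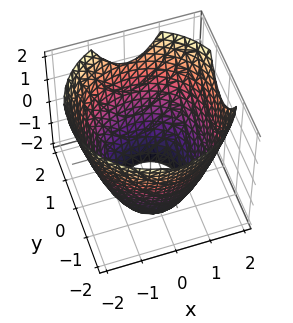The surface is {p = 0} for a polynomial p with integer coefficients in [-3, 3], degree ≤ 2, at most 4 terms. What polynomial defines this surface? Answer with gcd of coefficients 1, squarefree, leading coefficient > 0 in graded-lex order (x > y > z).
x^2 + y^2 - z - 3

1. The degree is 2 — no degree-1 surface has this shape.
2. Symmetry: every cross-section ⟂ z is a circle, so x, y appear only via x² + y².
3. From the visible intercepts: the surface avoids every integer z-axis point in the box; a circular section at z = 0 has radius between 1 and 2.
4. Fitting integer coefficients to these (and the overall shape) gives p.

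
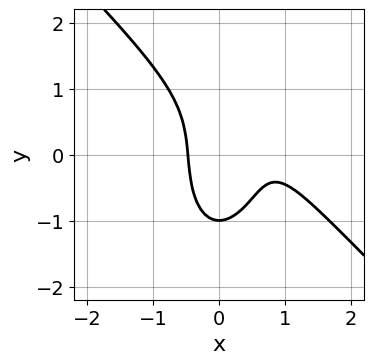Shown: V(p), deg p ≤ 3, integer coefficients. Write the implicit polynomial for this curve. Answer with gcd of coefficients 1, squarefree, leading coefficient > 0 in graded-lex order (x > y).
3*x^3 + 2*x^2*y + y^3 - 3*x^2 + 1

1. deg p = 3.
2. Reading off the gridlines: it meets the y-axis at y = -1 (among the integer gridlines).
3. Putting this together gives p.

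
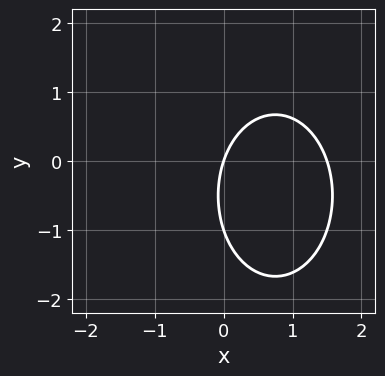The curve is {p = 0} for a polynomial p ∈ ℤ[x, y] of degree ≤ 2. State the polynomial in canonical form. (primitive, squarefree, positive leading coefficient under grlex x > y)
2*x^2 + y^2 - 3*x + y

First, the degree is 2 — a generic line meets the curve in up to 2 points.
Then, checking where it meets the axes: the y-axis gridline crossings are at y ∈ {-1, 0}; it meets the x-axis at x = 0 (among the integer gridlines).
Finally, the integer polynomial consistent with all of this is the stated p.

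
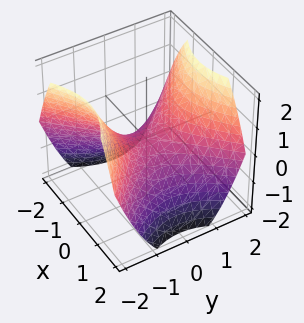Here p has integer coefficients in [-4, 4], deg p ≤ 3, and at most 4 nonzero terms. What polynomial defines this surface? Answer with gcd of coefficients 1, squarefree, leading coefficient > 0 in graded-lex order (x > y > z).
2*x^2 - 2*y^2 + 3*z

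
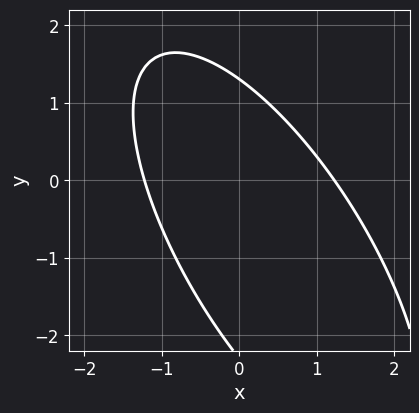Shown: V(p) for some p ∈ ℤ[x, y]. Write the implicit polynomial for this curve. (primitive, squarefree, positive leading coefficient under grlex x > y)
The degree is 2 — the shape is more complex than any degree-1 curve.
Matching integer coefficients to the picture gives p.

2*x^2 + 2*x*y + y^2 + y - 3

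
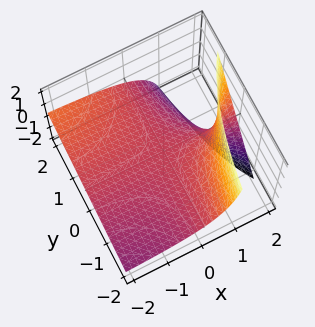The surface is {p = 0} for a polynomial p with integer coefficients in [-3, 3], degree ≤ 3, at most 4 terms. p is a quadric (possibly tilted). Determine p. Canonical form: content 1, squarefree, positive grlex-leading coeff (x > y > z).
Degree: no degree-1 surface has this shape, so deg p = 2.
Reading off the gridlines: the visible y-axis segment lies entirely on the surface; the visible x-axis segment lies entirely on the surface; it meets the z-axis at z = 0 (among the integer gridlines).
Together with the visible shape, these determine p as stated.

x*y - 2*x*z + 3*z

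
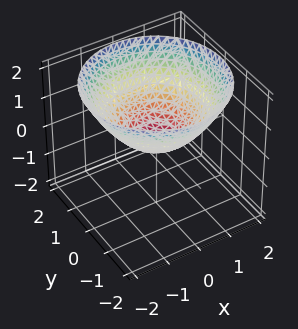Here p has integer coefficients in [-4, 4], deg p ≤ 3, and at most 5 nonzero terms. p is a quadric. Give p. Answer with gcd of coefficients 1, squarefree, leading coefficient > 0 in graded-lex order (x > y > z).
(a) deg p = 2. A paraboloid; a quadric.
(b) Symmetries: rotational symmetry about the z-axis ⇒ p depends on x, y only through x² + y².
(c) Checking where it meets the axes: a circular section at z = 1 has radius between 1 and 2; one z-axis crossing is at z = 0; one y-axis crossing is at y = 0; it crosses the x-axis at the gridline x = 0.
(d) Solving for integer coefficients yields p as stated.

x^2 + y^2 - 2*z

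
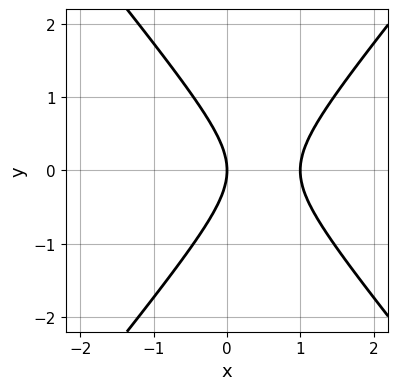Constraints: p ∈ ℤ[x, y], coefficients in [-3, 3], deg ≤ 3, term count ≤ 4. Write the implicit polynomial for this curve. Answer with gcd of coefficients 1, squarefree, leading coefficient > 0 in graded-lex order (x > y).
The degree is 2 — no degree-1 curve has this shape.
Symmetries: it's symmetric under y → −y, forcing even powers of y.
Against the integer gridlines: it crosses the y-axis at the gridline y = 0; the x-axis gridline crossings are at x ∈ {0, 1}.
Solving for integer coefficients yields p as stated.

3*x^2 - 2*y^2 - 3*x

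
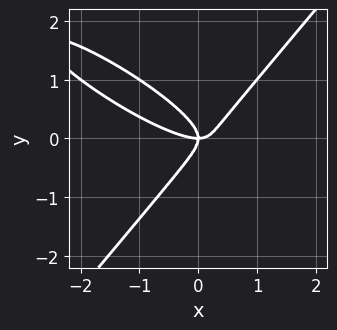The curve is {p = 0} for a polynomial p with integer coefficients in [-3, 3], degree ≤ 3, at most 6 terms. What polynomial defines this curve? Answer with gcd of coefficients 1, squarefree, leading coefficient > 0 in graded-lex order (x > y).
The degree is 3 — a generic line meets the curve in up to 3 points.
Reading off the gridlines: it crosses the y-axis at the gridline y = 0; one x-axis crossing is at x = 0.
Putting this together gives p.

x^3 + 2*x^2*y - 2*y^3 - x*y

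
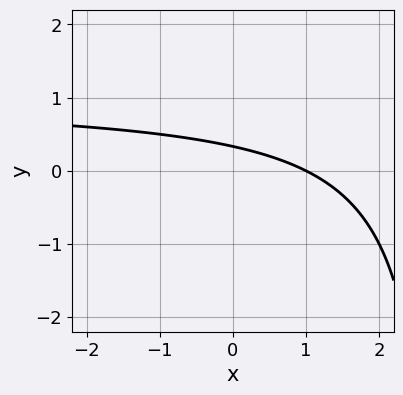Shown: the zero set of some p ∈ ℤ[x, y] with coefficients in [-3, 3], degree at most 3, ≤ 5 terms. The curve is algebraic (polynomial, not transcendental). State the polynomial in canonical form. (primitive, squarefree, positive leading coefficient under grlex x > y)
1. The degree is 2 — a generic line meets the curve in up to 2 points.
2. From the visible intercepts: it meets the x-axis at x = 1 (among the integer gridlines).
3. The integer polynomial consistent with all of this is the stated p.

x*y - x - 3*y + 1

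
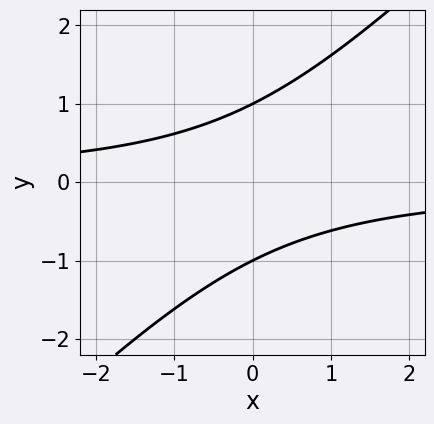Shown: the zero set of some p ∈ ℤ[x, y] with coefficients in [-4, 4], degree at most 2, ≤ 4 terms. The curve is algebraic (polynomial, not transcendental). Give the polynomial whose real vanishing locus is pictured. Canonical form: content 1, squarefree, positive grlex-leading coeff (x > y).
The degree is 2 — the shape is more complex than any degree-1 curve.
Observable constraints: no x-intercept at any integer in the box; among the integer gridlines, it crosses the y-axis at y ∈ {-1, 1}.
Assembling these constraints gives the stated polynomial.

x*y - y^2 + 1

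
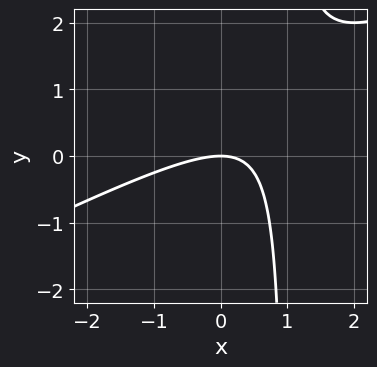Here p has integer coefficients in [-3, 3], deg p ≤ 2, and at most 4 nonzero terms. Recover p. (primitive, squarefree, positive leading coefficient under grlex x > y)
First, the degree is 2 — the shape is more complex than any degree-1 curve.
Next, checking where it meets the axes: it crosses the y-axis at the gridline y = 0; it meets the x-axis at x = 0 (among the integer gridlines).
Finally, the integer polynomial consistent with all of this is the stated p.

x^2 - 2*x*y + 2*y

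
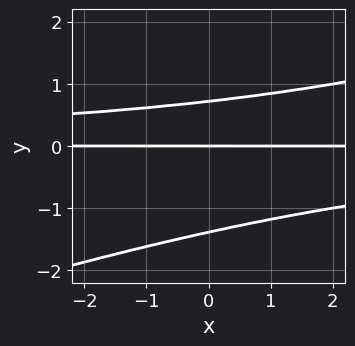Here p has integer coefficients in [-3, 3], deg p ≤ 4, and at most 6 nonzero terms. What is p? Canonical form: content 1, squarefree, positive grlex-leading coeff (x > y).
(a) Degree: no degree-2 curve has this shape, so deg p = 3.
(b) Reading off the gridlines: every point of the x-axis in the box is on the curve; one y-axis crossing is at y = 0.
(c) Assembling these constraints gives the stated polynomial.

x*y^2 - 3*y^3 - 2*y^2 + 3*y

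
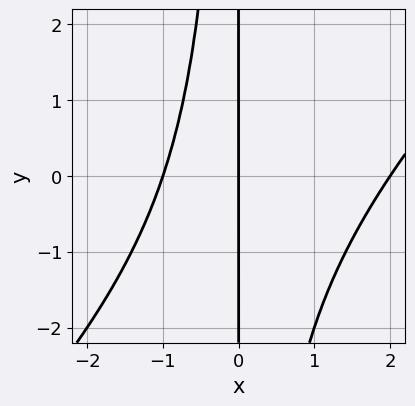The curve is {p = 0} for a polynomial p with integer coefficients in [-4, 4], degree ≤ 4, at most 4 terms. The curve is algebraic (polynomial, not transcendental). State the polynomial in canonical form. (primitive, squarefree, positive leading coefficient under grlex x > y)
x^3 - x^2*y - x^2 - 2*x

1. The degree is 3 — a generic line meets the curve in up to 3 points.
2. From the visible intercepts: every point of the y-axis in the box is on the curve; the x-axis gridline crossings are at x ∈ {-1, 0, 2}.
3. Matching integer coefficients to the picture gives p.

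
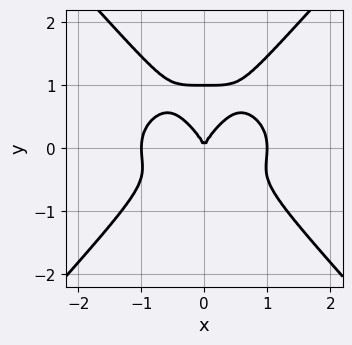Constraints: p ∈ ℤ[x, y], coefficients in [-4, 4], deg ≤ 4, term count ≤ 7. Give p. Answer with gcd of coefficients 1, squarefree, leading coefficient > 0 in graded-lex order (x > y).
2*x^4 + 2*x^2*y^2 - 3*y^4 + 3*y^3 - 2*x^2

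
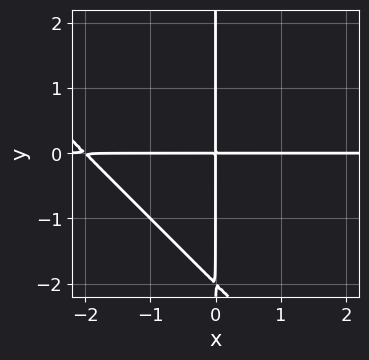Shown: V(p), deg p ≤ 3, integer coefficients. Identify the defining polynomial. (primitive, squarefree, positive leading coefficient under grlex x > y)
x^2*y + x*y^2 + 2*x*y

First, degree: a generic line meets the curve in up to 3 points, so deg p = 3.
Next, against the integer gridlines: every point of the x-axis in the box is on the curve; the visible y-axis segment lies entirely on the curve.
Finally, matching integer coefficients to the picture gives p.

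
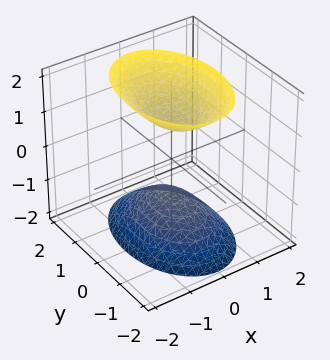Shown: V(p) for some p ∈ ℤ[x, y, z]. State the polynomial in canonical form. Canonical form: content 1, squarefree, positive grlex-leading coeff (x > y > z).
First, the picture has 2 separate pieces.
Then, deg p = 2.
Then, symmetries: mirror symmetry y ↦ −y ⇒ only even powers of y; it's symmetric under z → −z, forcing even powers of z; mirror symmetry x ↦ −x ⇒ only even powers of x.
Next, reading off the gridlines: the surface avoids every integer y-axis point in the box; among the integer gridlines, it crosses the z-axis at z ∈ {-1, 1}; it misses every integer gridline on the x-axis.
Finally, solving for integer coefficients yields p as stated.

2*x^2 + y^2 - z^2 + 1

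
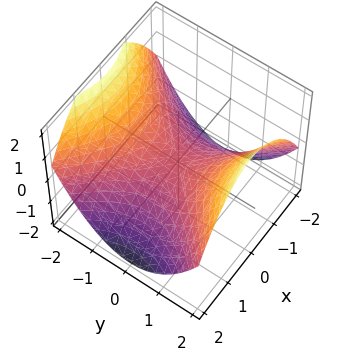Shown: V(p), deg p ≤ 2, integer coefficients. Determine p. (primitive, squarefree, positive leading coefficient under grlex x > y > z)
x^2 - y^2 + 2*z

First, deg p = 2.
Next, symmetries: it's symmetric under x → −x, forcing even powers of x; mirror symmetry y ↦ −y ⇒ only even powers of y.
Next, observable constraints: it meets the y-axis at y = 0 (among the integer gridlines); one x-axis crossing is at x = 0; it crosses the z-axis at the gridline z = 0.
Finally, matching integer coefficients to the picture gives p.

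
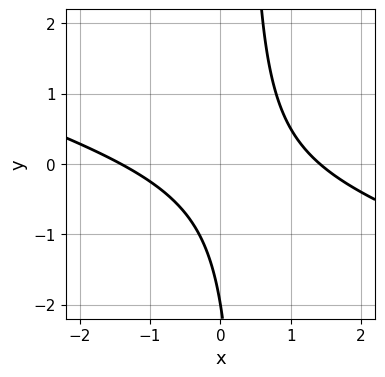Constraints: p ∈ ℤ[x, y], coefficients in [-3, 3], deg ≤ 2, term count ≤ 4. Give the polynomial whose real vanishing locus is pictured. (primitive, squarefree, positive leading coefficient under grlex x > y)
x^2 + 3*x*y - y - 2

First, degree: no degree-1 curve has this shape, so deg p = 2.
Next, reading off the gridlines: it crosses the y-axis at the gridline y = -2.
Finally, assembling these constraints gives the stated polynomial.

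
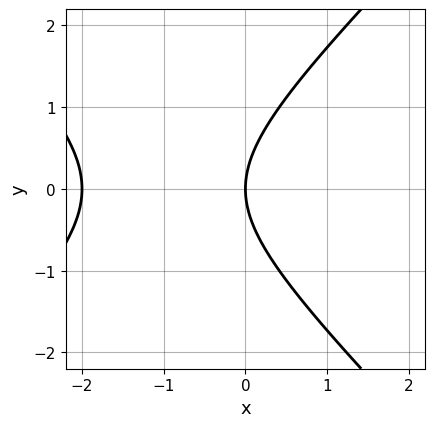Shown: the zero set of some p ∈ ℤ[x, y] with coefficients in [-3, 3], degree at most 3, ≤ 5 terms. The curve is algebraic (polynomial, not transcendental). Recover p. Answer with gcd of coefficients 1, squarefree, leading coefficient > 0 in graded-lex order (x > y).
First, degree: no degree-1 curve has this shape, so deg p = 2.
Next, symmetries: it's symmetric under y → −y, forcing even powers of y.
Next, from the visible intercepts: the x-axis gridline crossings are at x ∈ {-2, 0}; one y-axis crossing is at y = 0.
Finally, these observations pin down the coefficients.

x^2 - y^2 + 2*x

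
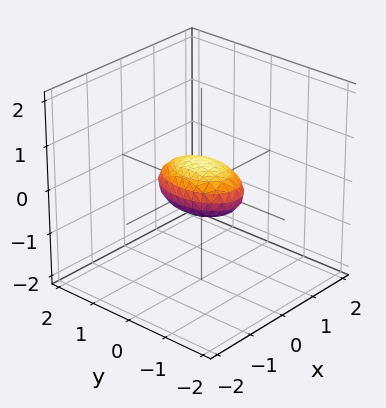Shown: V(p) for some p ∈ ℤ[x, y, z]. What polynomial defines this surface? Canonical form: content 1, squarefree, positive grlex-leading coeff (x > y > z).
2*x^2 + y^2 + 3*z^2 - 1

(a) Degree: bounded and convex; a quadric, so deg p = 2.
(b) Symmetries: the y ↦ −y reflection is a symmetry, so y appears only in even powers; mirror symmetry x ↦ −x ⇒ only even powers of x; the z ↦ −z reflection is a symmetry, so z appears only in even powers.
(c) Observable constraints: the y-axis gridline crossings are at y ∈ {-1, 1}.
(d) Together with the visible shape, these determine p as stated.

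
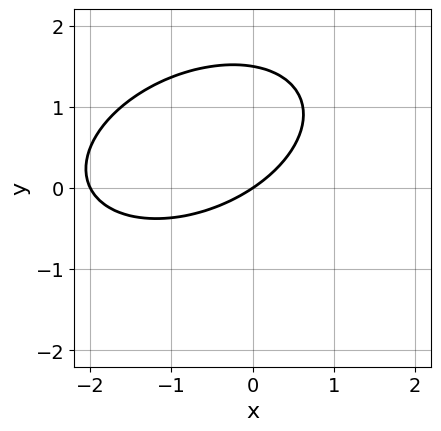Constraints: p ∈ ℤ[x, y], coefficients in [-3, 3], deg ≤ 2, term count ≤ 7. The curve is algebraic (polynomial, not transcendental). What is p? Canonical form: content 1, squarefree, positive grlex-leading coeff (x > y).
First, deg p = 2. No degree-1 curve has this shape.
Then, checking where it meets the axes: it crosses the y-axis at the gridline y = 0; among the integer gridlines, it crosses the x-axis at x ∈ {-2, 0}.
Finally, fitting integer coefficients to these (and the overall shape) gives p.

x^2 - x*y + 2*y^2 + 2*x - 3*y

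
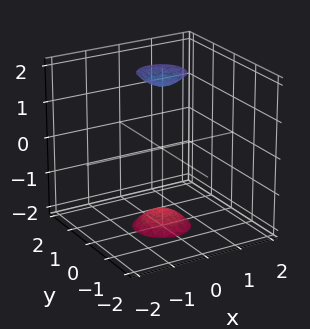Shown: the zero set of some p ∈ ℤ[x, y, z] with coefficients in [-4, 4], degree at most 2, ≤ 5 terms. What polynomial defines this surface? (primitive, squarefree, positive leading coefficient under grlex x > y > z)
(a) There are 2 components. They look like related sheets of one shape, so recover p as a whole.
(b) Degree: two separate bowl-shaped sheets opening away from each other; a quadric, so deg p = 2.
(c) By symmetry, every cross-section ⟂ z is a circle, so x, y appear only via x² + y²; the z ↦ −z reflection is a symmetry, so z appears only in even powers.
(d) Checking where it meets the axes: a circular section at z = -2 has radius between 0 and 1; the surface avoids every integer x-axis point in the box; the surface avoids every integer y-axis point in the box.
(e) Fitting integer coefficients to these (and the overall shape) gives p.

3*x^2 + 3*y^2 - z^2 + 3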